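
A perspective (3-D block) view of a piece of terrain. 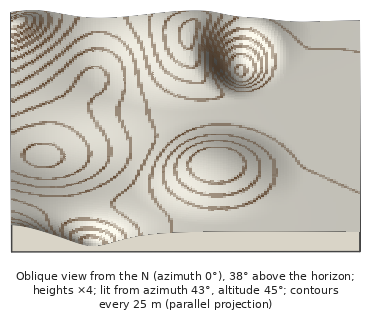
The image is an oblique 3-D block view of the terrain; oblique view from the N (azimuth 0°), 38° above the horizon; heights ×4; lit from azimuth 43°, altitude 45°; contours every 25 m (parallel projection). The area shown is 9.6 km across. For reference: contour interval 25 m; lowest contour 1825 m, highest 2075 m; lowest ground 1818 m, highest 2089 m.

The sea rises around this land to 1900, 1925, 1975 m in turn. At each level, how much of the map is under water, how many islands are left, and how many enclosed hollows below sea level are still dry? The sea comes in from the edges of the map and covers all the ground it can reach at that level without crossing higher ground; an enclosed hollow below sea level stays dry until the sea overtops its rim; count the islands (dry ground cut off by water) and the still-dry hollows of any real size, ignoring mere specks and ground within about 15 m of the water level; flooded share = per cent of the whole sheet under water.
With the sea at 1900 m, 20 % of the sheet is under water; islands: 0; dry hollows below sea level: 1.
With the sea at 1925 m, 32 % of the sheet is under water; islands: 0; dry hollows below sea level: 1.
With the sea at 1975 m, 84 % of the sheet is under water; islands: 1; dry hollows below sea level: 0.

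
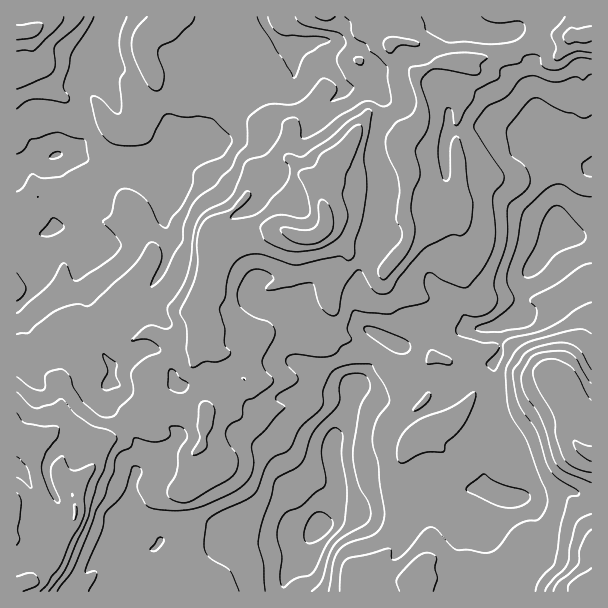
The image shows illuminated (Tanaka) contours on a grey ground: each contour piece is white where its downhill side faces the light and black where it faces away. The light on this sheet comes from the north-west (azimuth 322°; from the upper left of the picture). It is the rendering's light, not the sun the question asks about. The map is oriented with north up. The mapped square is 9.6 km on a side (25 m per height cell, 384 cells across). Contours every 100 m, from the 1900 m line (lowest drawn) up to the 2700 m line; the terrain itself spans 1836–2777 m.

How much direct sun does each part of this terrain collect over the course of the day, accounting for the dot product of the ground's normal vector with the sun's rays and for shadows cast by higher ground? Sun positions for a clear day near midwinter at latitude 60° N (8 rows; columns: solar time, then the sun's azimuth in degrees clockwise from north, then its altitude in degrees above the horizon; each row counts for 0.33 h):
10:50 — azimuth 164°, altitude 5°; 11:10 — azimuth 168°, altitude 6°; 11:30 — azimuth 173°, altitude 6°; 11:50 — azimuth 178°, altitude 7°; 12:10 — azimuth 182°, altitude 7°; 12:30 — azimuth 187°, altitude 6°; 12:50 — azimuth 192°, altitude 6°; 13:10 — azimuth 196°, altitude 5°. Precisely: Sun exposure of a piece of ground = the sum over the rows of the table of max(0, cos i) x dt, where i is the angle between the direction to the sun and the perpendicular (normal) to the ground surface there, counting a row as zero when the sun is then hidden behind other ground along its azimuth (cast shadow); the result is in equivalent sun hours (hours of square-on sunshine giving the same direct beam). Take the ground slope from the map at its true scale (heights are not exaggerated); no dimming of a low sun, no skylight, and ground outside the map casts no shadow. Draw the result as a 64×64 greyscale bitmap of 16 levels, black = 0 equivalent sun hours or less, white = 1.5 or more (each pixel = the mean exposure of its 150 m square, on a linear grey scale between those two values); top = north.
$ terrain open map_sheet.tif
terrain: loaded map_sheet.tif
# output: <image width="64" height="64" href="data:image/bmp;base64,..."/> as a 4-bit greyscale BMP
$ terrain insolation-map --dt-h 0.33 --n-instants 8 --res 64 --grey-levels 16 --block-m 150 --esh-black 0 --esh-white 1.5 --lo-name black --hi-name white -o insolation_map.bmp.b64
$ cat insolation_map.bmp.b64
<image width="64" height="64" href="data:image/bmp;base64,Qk12CAAAAAAAAHYAAAAoAAAAQAAAAEAAAAABAAQAAAAAAAAIAAATCwAAEwsAABAAAAAAAAAAAAAAABEREQAiIiIAMzMzAERERABVVVUAZmZmAHd3dwCIiIgAmZmZAKqqqgC7u7sAzMzMAN3d3QDu7u4A////AK7uxwOIISMiNFQhIiIiIhAAAjMQE1djREIQEiERACE3ARbdcDdyEiI0QQASIiIyAAASIQAAE1QyEBNEMhAAAAAAJZuVA0UiIjMQAAEhEkMAABEQEAAAEyISVDMyEQAAABA2WYcgMzESIQAAERERIxAAAAAAAAAAMxEAABIQAAAAIBRHh3ETMyEQAAEREREREAAAAAAAAAAAAAAAAiEAAABDE1aYdhEzVBABIiISMhEQAAAAAAAAAAAAAAABIRAAABABSMpmUANndVQyERNTMyEAAAAAAAAAAAAAAAEREQAAQQESmnRVZ3iHVEMhJFVEUwAAAAAAAAAAEAAAAAAREABDExE3dlVWeImZqph1VlVmMAAAAAAAAAERIQAAAAEQADIQAiJ7qCNpz//t3KdnZndkIAAAAQAAAAAAAAAAARAAACAVI2iIdWeKve3e2nZmZmUxAAASEAAAAAAAAAAiEAAAMEMEZVVUMhESaszLhEZURCEQACMgAAAAAAAQAkMhEgExUAKJdUIRAAACaaqGZ2VDEREBM0IAATVBJFQ0VWZqBDEQAEhlREMhJCIkZleal1IRIiMzVTI2h2VFMiRXnP9GUgAABVWKZDI5qFQyNYqnQREiNDNYmYZTI0MiRFerq5Z2EAAFq8h3QhOpUQAkeIZCEiIzMjZ3ZCISMyNVVndjQjcwATN5VpmEABIQE1Z2ZlMiESMyElVERDMzNFVWdRAAAkMQAAA4hTQhRjI2mWVWdkMhIjMQFGd2UyJGZmVDAAAAAQAAAGQRJVNGVmZ4dnipdUIiEiAAJHhkEld4czIRAAAAAAAAEiJFQiNURDRniry4UxEAEhAAFHUTV5lmU0MAAAAAAAACI0MiECRDMSNFZ4hTEAAAIgAAVjJHl4lTIAAAAAAAAAJVIQEAJFeoQQABIyEAEgACIAAVQkaIp0IQAAAAAAAABXUgAAAki7zbhVVDEAE1VDIQAAJCNWiFIQAAAAAAAAAVZDNlACaGIjRERWdkRnU0UxAAABI0NlIAAAAAAAAAAAABNnpSMxAAAAAUe+3JMAATV2IAASESAAAAAAAAAAABAAA4Zs62IAERFHm97rZTAANmQxEhAAAAAAAAAAAAABVAABJFdUNERFV4mHd2aEAAARADQ1QAAAAAAAAAAAAQETICMRMyESQ0Z4dSNohRAAAiAAAQAQAAAAAAAAAAABIAATMiIzMjMyJEMRSHMAAEmXMQAAAAAAAAAAAAAAAAAyAAAAJTRCIhAAABVlVRFaynQQEQAAAAAAAAAAAAAAAAMgAAF4cjIAAAABVViWe8qFMzNTFYQAAAAAAAAAAAAAACEAAhFBAyAAASVUaXNpmHZndkNZqVAAAAAAAQAAAAAAIwAAAAEWUAFGdlRWZGacyXVDJZYhIQAAAAABAAAAAAAUQAAAABUxEjaZdkJXZZ22QiJJlSEAAAAAAAAAAAAAAAAzAAACIlQyEkiYQTmGiqhUNZlmZBAAAAAAAQAAAAAAAAMgAAIiZ1VnirqUF5dEnJVWZVZmMQAAAAABEAAAAAAAAjEAAzJbuqzcu7l3uCAqyoZERWZCAAAAAAAAAAAAAAAAEQAVUxj//+7/7KhiIQKamGZURUMQAAAAAAAAAAAAAAAAABaHQTeZv///yEEBAEiZdnVEMhAAAAAAAAAAAAAAAAABEjNmVGm4VI63ZhABNXiGZkMhEQAAAAIQAAASIjMxAAEQAAEiIhAABVZ2QiVCRVVmMhERAAAAEREAASEAJDAAAAAAAAAAAAABI0VCFTEiJIUyEREQAAAgABERAAARAAAAAAAAAAAAAAARJEISIhAUdDERMxEAAjAAEhAAAQAAAAAAAAAQAAAAABETUyFCABQxIjVlMhAjQAERAAERAAAAAAAAAAAAAAAAIyJEMlZUMhATVlUyMyIwEAABERAAAAAAAAAAAAAAAAA0MiJEV3QRESMzIiIyEQEAAAABAAAAAAEAAAAAAAAAAUVjElZCMhIiIyEAARERAwAAAAAiEAERAAAAAAAAAAADVlIUdxEiIhIhAAABIiEmIAAAA1ZUMzIQAAAAAAAAAAAVdCRzASIiERAAABIhI0VVIBEiRneGQiIQAAAAAAAAAAF3REMkVCERAAAAARNDNWiYmFRnZVQyIiEAAAAAAAAAACZSBIdlMQEAAAAAI0NFdneHZmIAJEMyIhAAAAAAAAAAAlIAJ2VDMgERIhEjRWdVZ3VVMAJVQ0VDIQAAAAAAAAAAQgABQ0NmUzRERGZWZmd4dVQQFFRGZUQyAAAAAAAAAAAQAAASRVh3iHZ4mGdpmZdUUwAkM2dCMxEAAAAAAAAAAAAAAAFph4iYdmiXZmzKhRAQADMVhTMhEREAAAAAAAAAABEBACITiZl2eIh3esunMAABMThkMzIjMQAAAAAAAAAAIiQiIlrLqJqrqpdzarhkEAISdiIzIiIQAAAAAAAAAAASNIrN7adVne7+t3NXZEVBEjZzASIhAAAAAAAAAAAAAkIQFpdCR6uZmN/KuXUiNUQzVlETMyIRAREAAAAAAAAmtQAAAAEjVmZ2Of//x1V3VDM0MzRENEMiIQAAAAAAAUZplRAAAAAAOLlH7/vezLp0MiETVVVUMiIRAAAAAAAXcQEAAAAAAAAARVVXgSWbu6YyEAEzRFQyIRAAESIRACUhAAAAAAAAAAAiAAAAABRomEIQABIjQyIRAAITR3UzQAAAAAAAAAN5dhAQAA"/>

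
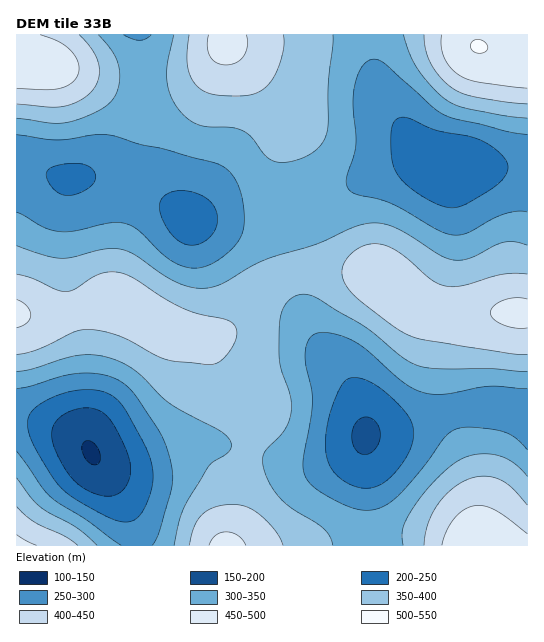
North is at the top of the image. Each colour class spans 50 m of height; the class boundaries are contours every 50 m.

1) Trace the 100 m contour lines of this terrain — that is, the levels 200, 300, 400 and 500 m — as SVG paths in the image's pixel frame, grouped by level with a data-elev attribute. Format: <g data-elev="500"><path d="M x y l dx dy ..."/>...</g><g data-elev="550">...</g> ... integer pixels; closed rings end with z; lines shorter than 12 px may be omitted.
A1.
<g data-elev="200"><path d="M105 496l-16-5-14-9-10-13-10-20-3-12 1-10 6-9 11-7 9-2 10-1 8 1 6 4 10 11 13 25 5 19-3 15-4 6-6 5-7 2z"/><path d="M361 454l-6-5-2-5-1-13 6-11 5-3 6 0 5 3 4 5 2 7 0 7-2 6-5 7-7 3z"/></g><g data-elev="300"><path d="M121 545l-34-25-36-23-8-9-26-37"/><path d="M527 450l-12-12-12-6-28-5-17 1-12 8-32 43-15 16-10 8-11 6-11 1-12-1-13-5-28-17-7-7-3-8-1-13 8-39 1-19-1-13-6-25 1-15 4-10 7-5 12 0 16 4 20 11 41 36 11 6 10 3 19 1 44-8 37 3"/><path d="M17 389l13-3 36-11 23-2 13 1 12 4 10 6 9 8 29 44 6 16 4 19 1 10-3 12-11 39-7 13"/><path d="M527 212l-9-1-12 2-13 6-26 14-8 2-8 0-14-6-47-26-36-10-6-5-2-7 10-36-3-41 2-19 6-17 5-6 5-3 7 1 7 3 47 44 13 8 61 16 21 4"/><path d="M17 135l40 5 38-5 14 0 30 9 24 5 55 15 11 7 9 13 5 17 1 20-3 16-12 15-19 13-9 3-8 0-11-2-12-6-10-8-21-21-12-7-16-1-36 8-16 1-16-5-26-15"/><path d="M151 35l-5 4-7 1-6-1-10-4"/></g><g data-elev="400"><path d="M78 545l-13-9-31-14-17-15"/><path d="M283 545l-8-14-15-16-13-8-14-3-18 3-13 8-8 12-5 18"/><path d="M527 505l-16-18-12-8-14-3-16 3-18 11-14 15-9 19-4 21"/><path d="M17 354l21-5 37-18 15-2 15 3 16 5 45 22 45 6 8-3 8-8 8-11 2-10-2-6-5-6-32-7-15-6-20-10-29-20-12-5-11-1-10 2-10 4-16 11-9 3-9-2-24-12-16-4"/><path d="M527 274l-24 0-40 11-17 1-15-6-35-29-10-5-11-2-12 2-10 6-8 9-3 11 3 12 10 12 36 29 18 10 14 5 43 7 47 7 14 1"/><path d="M17 104l32 3 13 0 16-6 13-9 8-13 0-15-7-15-13-14"/><path d="M189 35l-2 29 3 11 4 8 7 6 8 4 26 3 21-3 7-4 7-6 6-11 6-15 2-12-1-10"/><path d="M424 35l2 16 5 13 10 14 12 10 9 5 12 4 53 7"/></g><g data-elev="500"><path d="M479 53l7-2 2-4-5-6-8-1-4 3 0 5 3 4z"/></g>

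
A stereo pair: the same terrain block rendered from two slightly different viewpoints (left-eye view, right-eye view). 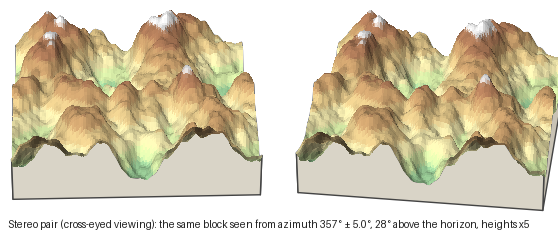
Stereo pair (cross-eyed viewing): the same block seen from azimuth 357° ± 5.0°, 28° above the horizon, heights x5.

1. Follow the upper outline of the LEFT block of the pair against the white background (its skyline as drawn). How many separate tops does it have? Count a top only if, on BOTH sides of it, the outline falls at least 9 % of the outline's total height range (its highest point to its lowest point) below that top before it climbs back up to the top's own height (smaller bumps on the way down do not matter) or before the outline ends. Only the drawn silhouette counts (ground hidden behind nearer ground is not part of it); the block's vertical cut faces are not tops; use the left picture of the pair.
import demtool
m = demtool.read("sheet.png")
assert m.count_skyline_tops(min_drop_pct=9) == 2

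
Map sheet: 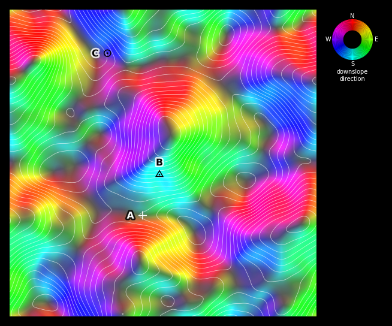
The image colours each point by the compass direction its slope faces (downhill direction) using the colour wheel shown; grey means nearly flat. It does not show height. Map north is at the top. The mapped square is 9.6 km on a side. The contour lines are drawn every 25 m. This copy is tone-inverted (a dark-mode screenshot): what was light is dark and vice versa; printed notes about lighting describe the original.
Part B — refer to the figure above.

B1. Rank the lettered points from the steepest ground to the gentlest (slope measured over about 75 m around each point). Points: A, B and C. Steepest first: B C A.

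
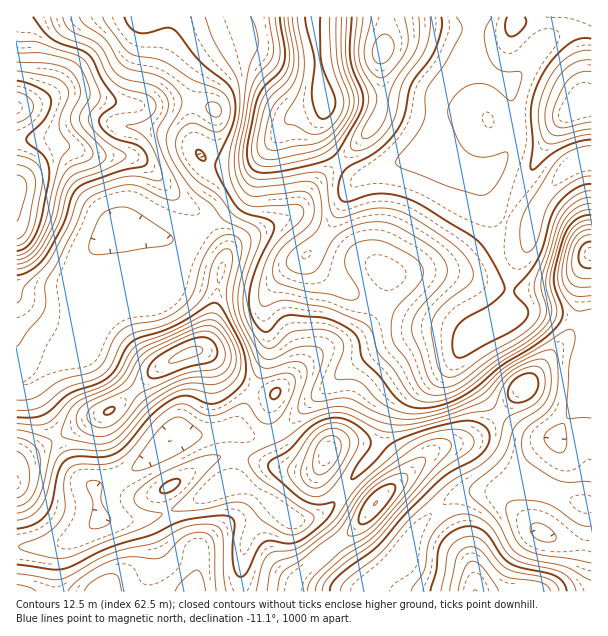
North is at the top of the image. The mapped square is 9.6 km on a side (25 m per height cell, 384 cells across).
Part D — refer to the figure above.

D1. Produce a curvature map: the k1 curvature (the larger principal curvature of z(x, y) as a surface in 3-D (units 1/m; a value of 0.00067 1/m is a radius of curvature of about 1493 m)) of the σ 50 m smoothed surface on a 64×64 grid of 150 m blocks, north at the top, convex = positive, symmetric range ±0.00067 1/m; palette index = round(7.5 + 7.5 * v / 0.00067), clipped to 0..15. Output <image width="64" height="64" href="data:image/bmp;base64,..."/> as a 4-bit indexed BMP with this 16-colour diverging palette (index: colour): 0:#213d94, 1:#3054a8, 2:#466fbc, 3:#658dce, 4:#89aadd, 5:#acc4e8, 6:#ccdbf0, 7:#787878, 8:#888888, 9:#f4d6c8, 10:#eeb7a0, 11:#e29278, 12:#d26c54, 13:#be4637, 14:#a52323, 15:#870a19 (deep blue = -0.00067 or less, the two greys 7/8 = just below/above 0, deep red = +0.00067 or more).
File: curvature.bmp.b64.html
<image width="64" height="64" href="data:image/bmp;base64,Qk12CAAAAAAAAHYAAAAoAAAAQAAAAEAAAAABAAQAAAAAAAAIAAATCwAAEwsAABAAAAAAAAAAlD0hAKhUMAC8b0YAzo1lAN2qiQDoxKwA8NvMAHh4eACIiIgAyNb0AKC37gB4kuIAVGzSADdGvgAjI6UAGQqHALu7u7uqmHeIiZqqh4iIiru4ZWZ3iJmZmZq6mrzu/suZmZmZqrupiIiIibqHeIiarMp2d3iIiIh3iruavMzMupmIh3eJq7uZiHd5uod3iaq9/ad3eIh3d3eKu6qpmImpmIiHd3iJu7qZiImrl3eJuqz/6oeIiHd3eJq7qYd3eIiHiId3d4iau6qpmauXd4q5ic//uYiId3iZqruoZmd3iIiIiId3iIiJmqqqq6h3iqh3i//9qYh3iJmqq6h2Znd4iIiIiHd3d4h3iqu7uYial2Z4rv/rmHeIiZmqqYdnd3iJmZiIiHd3iHeImau7mJmHZmd43/6Yd3iIiaqZh3d3eImqmZiId3eIiIiIiKupiHd3eHaO/9h3eIiJmZiId3eImbqpmIiIiJmZiId3iamHd4iamIr//Id4iImYiIiHiJmZy6mIiIiJmruph3d4mYh3iaupib//2YiIiIh4iJmaqZm7qId3d4iZrNyod3eIiHiavKiInP/9qHd4h3eJmqqZiKu4dmd3iIiJvduXd3eImru8uYiJz//ah3eHeIiZmYiIm7l1VniIiIiJzLmHeJq7urzah3iL3+yod4iIiJmHd4maupdniZmId3eKu6qaq7qZrOyXd3is3cupmYiIiHd3iZmruYiJqZh3d3iaqqmZiIms7bmIiIm8zLu6mZiHd3eJqqu7qpqqmHd3d4iIh3iHeKvdy7qpmazcu7upiHd3d4mqqru6qrqId3d3iIh3iIiIq83My7qqvN3LqqqHZnd4iZmaqru7upd3d3iJh3eJmImavLqpmZmZvNy6qqh3d4iId4mavN3cqHd2Z5mYd4mpmJmqqYd3iIiJvcuruoiIiIh2Z4q97v/bh3ZnmpiIibqYiImph3iHd3eLzLvLqamId3dnibu87/25dmeKqIiJu5h3eJmIiIh3d2irvN3LqYh3d3iJmHit/tyXZ4qpmaq8uXd3iYiIiHd3Zoq87uypiHd3iIiHZXrO7smIiaqqqqzLl3eJiIiIh3dmeJvf/rmId4iIiIdlV6zf/bmau7upisy5d4iIiIiId2d4ir3/2od3iIiId2Znis7/7LvMy5h4qrqYiIiIiIh3d3iJmc/7h3eIh3d3d3irvO//3d3Kh2iZqqmIiHeIiId3eIiHnf6od4h3eId4iauqvf/szKmHaJiJqqmId3iIh3d4iHd539mIiHeIiIiJqph4rd3LmHd4mImZqpiHeIiHd3eHd3eu64iIiIiHeImZh2eJzduHd3mYiJmZmYiIh3d3d3d3dmrcl4iIiId4iIh3d3it64ZniZiImIiJmIiHd3d3h3dlWMyXmYiIh3eIiHd3d5zshmeJmIiId4iZiId3d3iId2VHvKiZiIh3d4iId3d3i+yGd4mIeIh3iImIiHd3iIiIiHi8qJiHd3iIiHd3d3d63ZZ4iId4iHd4iIiIiIiIiImaqs2oqYd3eIiIiIiHd3rdl3iId3iIh4iIiZmZmZmZiZq73bm6iIiIiIiIiIiIid6neId3eIiIiJmZmZmZmYiIiZve2supiIiIiIiIiIiJzrl3dmZ3iYiJmYmZmZmIh3d3ic/r7KmHd3eIiIiIiIi9ypd2Z3eImJmIiIiIiIiIiHd3ru3sqId3d3iIh3d3iKzLqpd3eIiZiIiIiIiIiIiId3ed7eyoiIh3eId3d3eImrvLuoiImZmYiIiIiIiIiJh3eK3u7LmYiId3d3iIiImqmru7upmZiZiIiIiHiIiImXeJrN3bqpmId3d3iIiImaqYmqu7qpiIiIiIiId3d4iZd4mszNuZmHd3d3d4iJqqqYd5mau5h3eIiIiIh3d3eJqHiaq8y5mHZWd3d3iau6mZh3iZm8p3d4iIiIiId3d4mpiJmavLqYdmZ3dneby6iJmIiZmau4d3iIiIiId4d3eKuIiJq7u6mYd3d2eL3Kh4qpiZmZq8qHeIiIiIh3iHd4m6iIiaq7uqmZmYib3ah3i8qIiIiazKd3iHeIh3eIh3eKuXeImaqqqrvMzM3ad3eL2nd3d4m8yoiId3d3eIiHd4nLh3eJmZmqzd3dy6hmd4zadmZ4h5vduYiHd3d4iIiHeLynZ3iIiJvMuqqqmGZnjOt2ZniHeM/9qIiHd3iIiIh3nMl2aIeIq6l3eJqYZmec64d2eIh3jP/ZiIh3eIiIiHeL3Jd5iImph2ZnmZh3d5zsiHd4mHZo3/yYiIiIiImIh4rdy7mZmZh2ZneJmIiJrOyId3iYdmad/qmIiIiIiYiIibzMyqqZmHd4mqqqmZq83JdmeJh2VXvuuYiIiIiJiIiJq6qqqqqqmru7u6qpmrvcqGZ4mHZUat7Id3iIiIiIiImqqYmZmqqru6qqqZmZqry5domYd3Z63ch3d4iIiId4iJqpiZiZmZmYiIiZiIiZq7qYmph4h4rNuGZ3iIiIh3iImqmYiImamHd3eIiHiIiau6mrmIiJm8y5d3iIiIiIeIiJqpiImaqph3d4iIiIiIiau7uYiJmrzLmIiIh3eIiIiImal4iZmrqYd3iIiIiIiImsypiIiavMupmYiHd4iYiIiJmXiZiImqiHd4iIiHeIiKzJiIiIq8u6qZiId3iZmHd4mZeKmHeJmHd3iIiHd4iIvbiIiIiby6mZmIiIiJqYd3iJl5qXd3iId3eIiId3iIm9p3eIiJu7qZmIiZmYmqmYiIiHmpd3eId3d3iIiIiIicymZ4iImrqpiImaqpmaqqqpiI"/>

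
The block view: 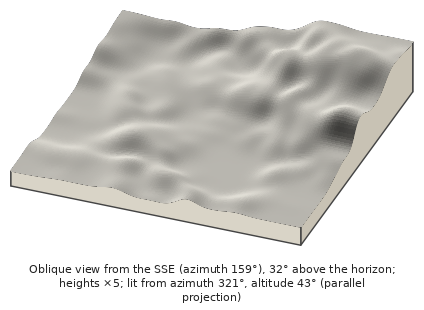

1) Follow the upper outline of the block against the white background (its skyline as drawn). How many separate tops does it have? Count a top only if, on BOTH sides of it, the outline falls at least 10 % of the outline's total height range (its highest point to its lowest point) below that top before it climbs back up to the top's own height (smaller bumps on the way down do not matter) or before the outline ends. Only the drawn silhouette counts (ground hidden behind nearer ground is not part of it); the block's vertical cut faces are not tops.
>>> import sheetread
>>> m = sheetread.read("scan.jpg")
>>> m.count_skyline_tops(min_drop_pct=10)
1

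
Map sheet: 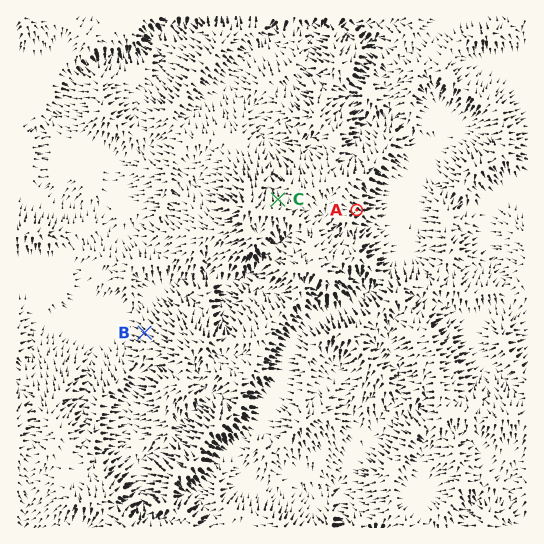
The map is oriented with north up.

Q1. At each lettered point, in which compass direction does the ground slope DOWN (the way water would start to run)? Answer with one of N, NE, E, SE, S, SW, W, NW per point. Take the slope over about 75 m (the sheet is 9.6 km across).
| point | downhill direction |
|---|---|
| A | SE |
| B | NW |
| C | N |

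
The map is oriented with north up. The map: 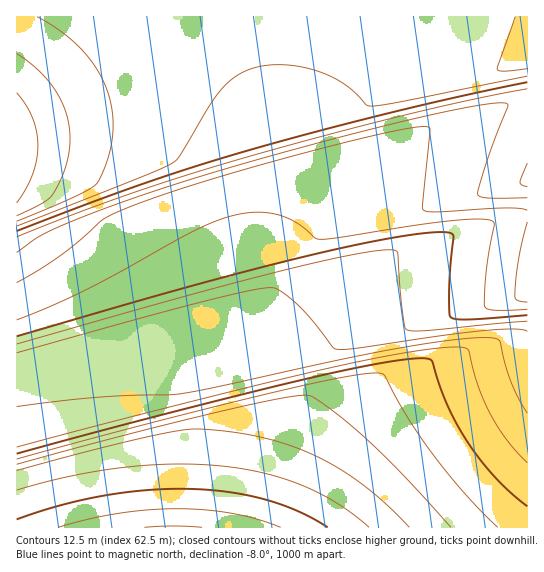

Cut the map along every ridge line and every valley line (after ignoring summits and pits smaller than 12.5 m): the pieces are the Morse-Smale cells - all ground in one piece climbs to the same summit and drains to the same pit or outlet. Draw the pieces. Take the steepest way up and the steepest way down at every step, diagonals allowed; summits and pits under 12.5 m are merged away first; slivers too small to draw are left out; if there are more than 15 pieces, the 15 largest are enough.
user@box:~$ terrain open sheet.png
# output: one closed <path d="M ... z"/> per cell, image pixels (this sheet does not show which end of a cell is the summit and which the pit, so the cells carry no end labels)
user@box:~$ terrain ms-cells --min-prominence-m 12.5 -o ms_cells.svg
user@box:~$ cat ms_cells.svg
<path d="M254 16l-238 1 1 511 212-1 19-109 0-11-8-34 12-39 21-45-8-39 8-25 10-48 0-10-11-36-3-24-10-46z"/><path d="M527 100l-104 31-60 21-25 16-30 33-25 44 0 10 6 28-25 42-17 46 8 34 0 10-7 28-14 85 294-1z"/><path d="M527 16l-272 1 4 44 10 46 3 24 11 36 0 10-10 48-8 25 8 39-21 45-12 39 8 34 0 11-18 110 3-1 3-9 12-75 7-28 0-10-8-34 17-46 25-42-6-28 0-10 13-26 21-30 21-21 20-13 65-24 104-31z"/>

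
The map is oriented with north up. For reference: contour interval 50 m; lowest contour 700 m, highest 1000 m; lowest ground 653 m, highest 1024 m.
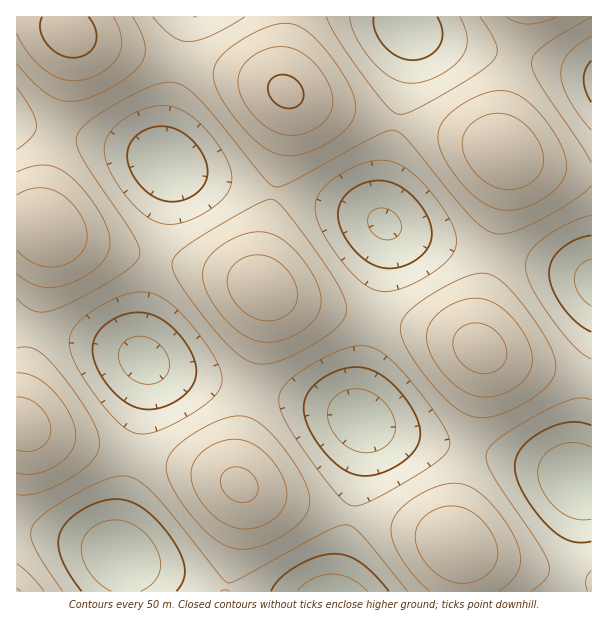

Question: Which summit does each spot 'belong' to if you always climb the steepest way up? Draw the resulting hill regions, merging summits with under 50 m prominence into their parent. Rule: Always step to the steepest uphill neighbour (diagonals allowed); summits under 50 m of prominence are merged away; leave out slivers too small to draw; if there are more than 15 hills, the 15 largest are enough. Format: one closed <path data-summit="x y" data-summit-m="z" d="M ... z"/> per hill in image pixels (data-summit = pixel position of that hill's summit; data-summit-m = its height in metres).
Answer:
<path data-summit="480 348" data-summit-m="972" d="M389 226l-3 1 0 22-2 21-23 110 0 40 35 14 122 26 43 12 21 10 9 0 1-203-44-14-128-27z"/><path data-summit="263 288" data-summit-m="985" d="M170 164l-2 1 1 26-5 28-22 111 2 30 36 14 122 26 28 8 30 12 1-40 24-119 0-37-31-13-156-35z"/><path data-summit="239 485" data-summit-m="961" d="M146 361l-1 32-25 128 0 34 6 5 36 12 90 20 84 0 4-29 22-110 0-31-14-8-28-10-116-24-34-8z"/><path data-summit="285 92" data-summit-m="1010" d="M405 16l-216 0-23 112 0 34 14 8 18 6 140 30 30 10 15 7-1-23 3-23 21-99 4-33 0-10-4-11z"/><path data-summit="503 152" data-summit-m="996" d="M410 28l0 17-2 24-24 119 0 34 9 7 27 9 128 27 43 13 1-203-34-9-103-22-35-10z"/><path data-summit="456 545" data-summit-m="947" d="M363 421l-1 32-22 110-3 18 1 11 225 0 2-2 15-78 2-23-4-9-26-11-34-9-122-26-22-7z"/><path data-summit="45 228" data-summit-m="999" d="M18 124l-2 1 0 201 88 18 37 14 3-38 25-129-1-27-36-14z"/><path data-summit="68 32" data-summit-m="1024" d="M188 16l-171 0-1 107 10 4 106 23 23 7 10 6 1-35z"/><path data-summit="23 425" data-summit-m="975" d="M21 326l-5 1 0 201 70 14 22 8 11 6 1-35 25-128 0-31-10-7-31-11z"/><path data-summit="530 17" data-summit-m="917" d="M591 16l-184 0-1 8 2 4 12 6 35 10 90 18 46 12z"/><path data-summit="17 591" data-summit-m="906" d="M24 529l-8 1 1 62 109-1 0-21-6-14-34-14z"/>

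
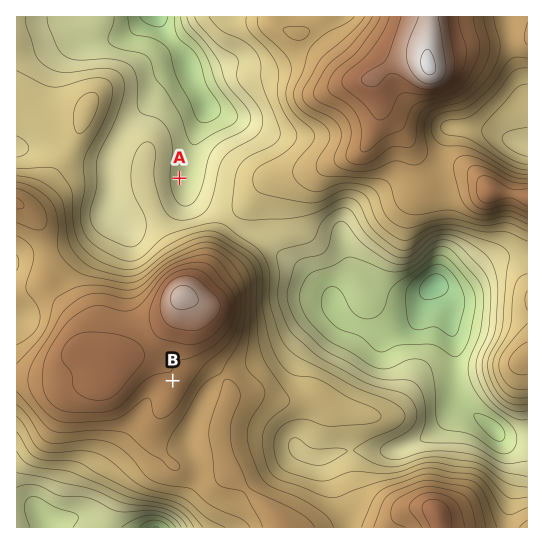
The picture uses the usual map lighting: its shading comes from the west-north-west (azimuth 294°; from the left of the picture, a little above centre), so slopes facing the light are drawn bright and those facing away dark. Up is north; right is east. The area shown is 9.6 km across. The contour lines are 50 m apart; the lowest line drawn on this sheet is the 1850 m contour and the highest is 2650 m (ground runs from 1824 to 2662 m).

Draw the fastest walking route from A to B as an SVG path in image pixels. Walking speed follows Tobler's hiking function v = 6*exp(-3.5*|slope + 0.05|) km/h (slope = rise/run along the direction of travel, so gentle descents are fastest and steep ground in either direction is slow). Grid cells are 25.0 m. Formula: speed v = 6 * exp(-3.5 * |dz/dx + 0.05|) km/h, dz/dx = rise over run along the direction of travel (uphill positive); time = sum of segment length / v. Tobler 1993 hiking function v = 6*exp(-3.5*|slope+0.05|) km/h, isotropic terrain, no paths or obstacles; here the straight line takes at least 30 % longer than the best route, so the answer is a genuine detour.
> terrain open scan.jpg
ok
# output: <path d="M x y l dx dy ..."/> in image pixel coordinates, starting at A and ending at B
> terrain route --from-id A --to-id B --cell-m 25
<path d="M179 178l-8 16 0 40-32 64 0 16 34 67"/>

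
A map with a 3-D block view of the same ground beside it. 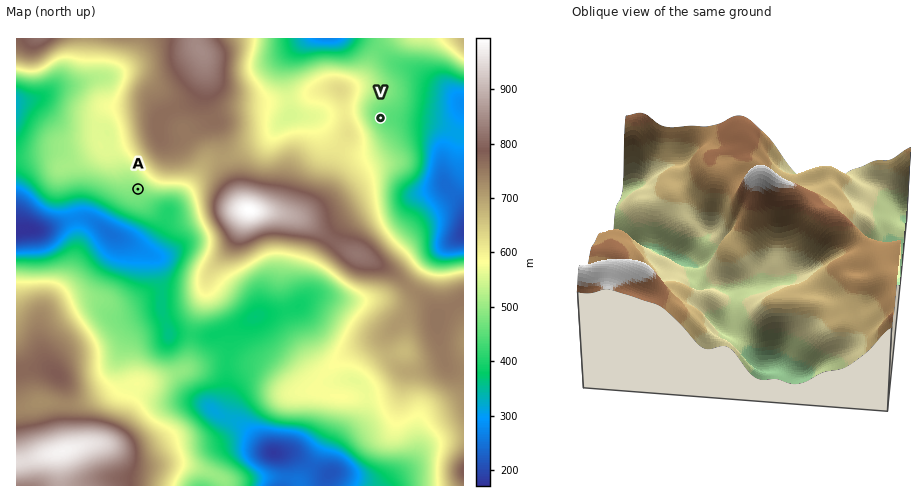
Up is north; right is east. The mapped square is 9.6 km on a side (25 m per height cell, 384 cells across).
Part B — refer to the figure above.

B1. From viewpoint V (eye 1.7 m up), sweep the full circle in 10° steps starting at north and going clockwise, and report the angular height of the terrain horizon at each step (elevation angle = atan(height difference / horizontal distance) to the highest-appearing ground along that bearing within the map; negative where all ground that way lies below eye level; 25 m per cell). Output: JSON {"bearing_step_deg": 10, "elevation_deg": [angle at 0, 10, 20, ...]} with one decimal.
{"bearing_step_deg": 10, "elevation_deg": [4.1, 3.0, 2.6, 2.6, 3.9, 4.7, 0.0, -2.3, -2.8, -3.0, -2.9, -2.6, -1.9, -1.1, -0.1, 1.1, 3.9, 4.3, 6.1, 7.1, 8.8, 10.6, 12.1, 13.2, 13.8, 13.9, 13.4, 12.7, 11.8, 11.2, 10.7, 10.2, 9.1, 7.7, 6.5, 5.3]}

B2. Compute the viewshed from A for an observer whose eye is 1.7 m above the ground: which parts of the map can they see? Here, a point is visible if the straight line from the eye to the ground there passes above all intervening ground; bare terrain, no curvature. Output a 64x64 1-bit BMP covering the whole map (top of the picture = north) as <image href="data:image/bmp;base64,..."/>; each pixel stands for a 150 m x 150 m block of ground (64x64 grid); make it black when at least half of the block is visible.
<image width="64" height="64" href="data:image/bmp;base64,Qk0+AgAAAAAAAD4AAAAoAAAAQAAAAEAAAAABAAEAAAAAAAACAAATCwAAEwsAAAIAAAAAAAAA////AAAAAAAAAAAAAAAAAAAAAA8AAAAAAAAAEAAAAAAAABxgAAAAAMAAPwAAAAAAfgD+AAAAAAA///4AAAAAAA///4AAAAAAB///gAAAAAAB//YAAAAAAAD/wAAAAAAAAH/AAAAAAAAAf4AAAAAAAAB/AAAAAAAAAP8AAAAAAAAB//wAAAAAAAP//wAAAAAAA///4AAAAAAH///gAAAAAAf//8AAAAAAD///gAAAAAAP//+AAAAAAA///wAAAAAAD//+AAAAAAAP8/8AAAAAAB/z/wAAAAAAP///gAAAAAD////AAAAAAP///8AAAAAA////4AAAAAD////gAAAAAP/4A/AAAAAA/+AB+AAAAAADwAH8AAAAAAAAAfwAAAAAAAAB/gAAAAAAAAP+AAAAAAAAAf4AAAAAAAAA/gAAAAAAAAD+AAAAAAAAQP4AAAAAAADA/gAAAAAAAfB+AAAAAAAD+DwAAAAAAAP4AAAAAAAAA/gAAAAAAAAA8AAAAAAAAABgAAAAAAAAAAAAAAAAAAAAAAAAAAAAAAAAAAAAAAAAAAAAAAAAAAAAAAAAAAAAAAAAAAAAAAAAAAAAAAAAAAAAAAAAAAAAAAAAAAAAAAAAAAAAAAAAAAAAAAAAAAAAAAAAAAAAAAAAAAAAAAAAAAAAAAAAAAAAAAAAAAAAAAAAAAAAAAAAAA=="/>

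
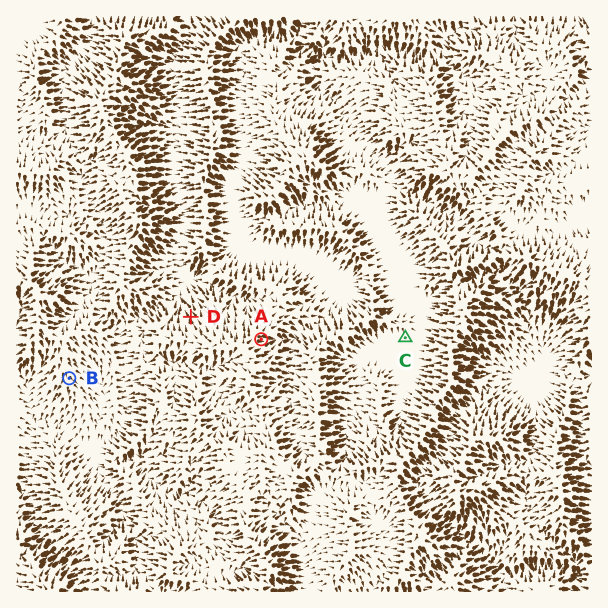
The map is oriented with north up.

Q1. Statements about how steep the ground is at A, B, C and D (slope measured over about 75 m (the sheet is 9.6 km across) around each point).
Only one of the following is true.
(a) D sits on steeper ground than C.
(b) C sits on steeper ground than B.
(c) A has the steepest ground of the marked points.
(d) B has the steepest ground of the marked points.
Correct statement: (a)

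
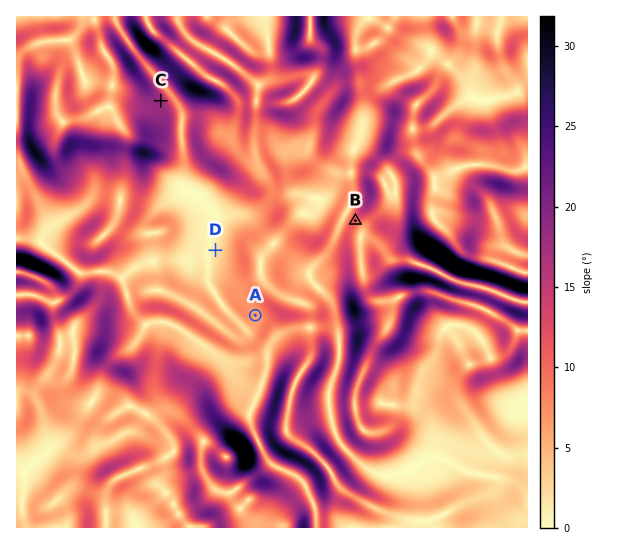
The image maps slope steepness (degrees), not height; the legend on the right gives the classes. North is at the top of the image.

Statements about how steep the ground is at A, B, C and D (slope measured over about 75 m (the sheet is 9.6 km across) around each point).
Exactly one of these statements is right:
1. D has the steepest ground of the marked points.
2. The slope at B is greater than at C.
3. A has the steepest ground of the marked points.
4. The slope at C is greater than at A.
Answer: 4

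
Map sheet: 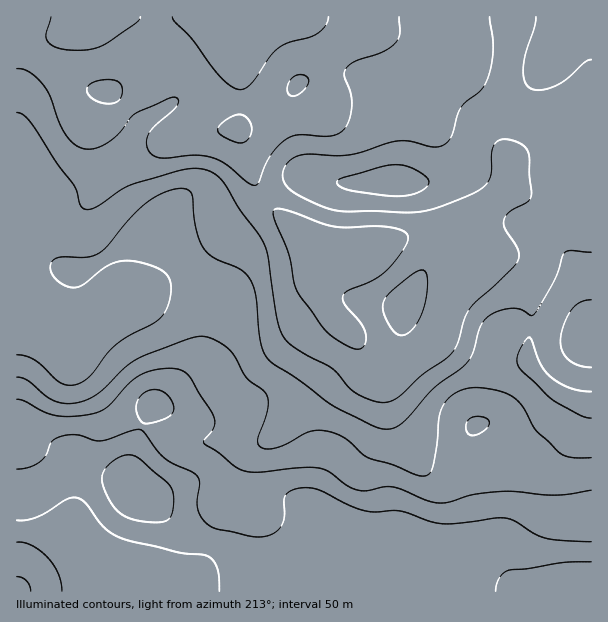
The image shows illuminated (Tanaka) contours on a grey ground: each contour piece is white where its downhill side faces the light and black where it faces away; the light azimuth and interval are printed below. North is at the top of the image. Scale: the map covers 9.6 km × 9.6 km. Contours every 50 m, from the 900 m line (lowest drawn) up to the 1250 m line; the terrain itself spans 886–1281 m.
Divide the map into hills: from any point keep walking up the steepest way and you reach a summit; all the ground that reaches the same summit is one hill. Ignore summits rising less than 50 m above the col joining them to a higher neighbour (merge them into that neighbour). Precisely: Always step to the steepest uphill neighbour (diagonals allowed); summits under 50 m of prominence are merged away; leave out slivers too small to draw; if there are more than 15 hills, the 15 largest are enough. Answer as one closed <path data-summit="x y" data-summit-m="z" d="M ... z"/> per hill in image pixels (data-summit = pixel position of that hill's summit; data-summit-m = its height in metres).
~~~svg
<path data-summit="591 591" data-summit-m="1281" d="M294 16l-278 1 0 304 17 3 14 10 23 23 38 50 6 7 17 8 52 22 15 0 14-4 49 2 5-2-20 16-23 41-6 33-15 37-14 16-18 9 421 0 1-188-10-1-22-9-11-8-19-20-2-6 0-15 4-27-2-16-4-14-10-16-19-13-11 0-11 7 5-6-2-12-10-26-6-5-58 19-36 16-36 0-8-2-19-12-45-44-7-15-9-36-6-12 17-7 63-9 6-5 2-11 0-18-8-36-11-21z"/><path data-summit="393 180" data-summit-m="1070" d="M321 16l-26 1 8 3 7 9 12 30 4 22 0 18-2 11-6 5-6 1-57 8-17 7 6 12 9 36 7 15 33 34 19 16 12 6 38 3 109-39 18-10 17-15 2-28-3-9-25-50-25-29-14-7-22-20-17-9-21-5-30-12z"/><path data-summit="132 486" data-summit-m="1280" d="M27 322l-11 1 0 207 5 2 27 0 23 3 42 57 55 0 15-6 16-14 9-17 9-25 6-33 15-29 8-12 16-13-50-3-14 4-15 0-64-28-11-9-38-50-32-31z"/><path data-summit="591 339" data-summit-m="1142" d="M509 188l-29 22-17 8 5 4 7 17 5 15-2 9 8-4 15 1 15 12 8 13 8 27-4 48 8 14 24 20 22 9 9 0 1-181-41-14z"/><path data-summit="17 591" data-summit-m="1256" d="M20 530l-4 1 1 61 95-1-41-56z"/>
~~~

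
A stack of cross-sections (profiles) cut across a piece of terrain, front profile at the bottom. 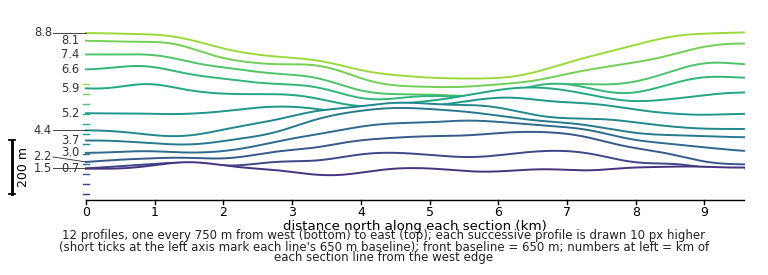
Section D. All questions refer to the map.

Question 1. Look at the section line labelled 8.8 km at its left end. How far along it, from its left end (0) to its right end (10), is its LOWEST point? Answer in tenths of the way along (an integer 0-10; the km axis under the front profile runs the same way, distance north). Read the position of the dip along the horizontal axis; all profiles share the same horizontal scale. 6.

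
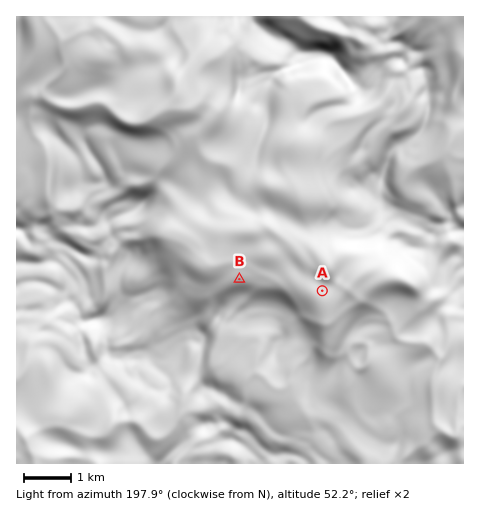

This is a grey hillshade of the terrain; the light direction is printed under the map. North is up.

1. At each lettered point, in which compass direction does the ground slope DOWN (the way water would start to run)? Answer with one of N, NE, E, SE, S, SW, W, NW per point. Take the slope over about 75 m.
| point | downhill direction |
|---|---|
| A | S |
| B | N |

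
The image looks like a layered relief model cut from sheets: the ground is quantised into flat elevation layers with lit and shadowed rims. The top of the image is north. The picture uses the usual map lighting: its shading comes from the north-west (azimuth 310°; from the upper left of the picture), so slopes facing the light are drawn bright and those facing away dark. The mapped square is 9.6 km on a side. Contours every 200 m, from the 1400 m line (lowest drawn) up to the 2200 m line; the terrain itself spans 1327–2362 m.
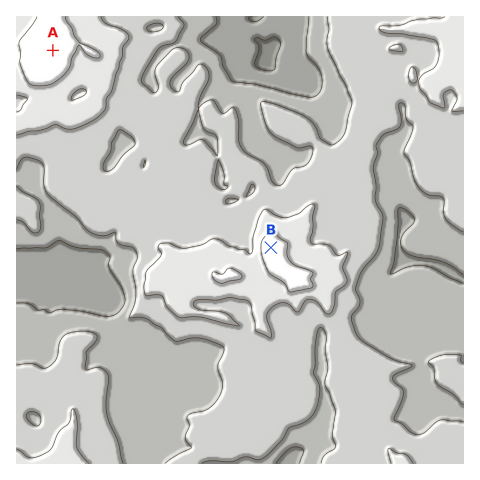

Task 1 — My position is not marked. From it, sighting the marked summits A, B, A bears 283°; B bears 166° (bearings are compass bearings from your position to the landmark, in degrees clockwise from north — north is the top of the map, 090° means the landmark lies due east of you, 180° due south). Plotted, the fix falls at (232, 92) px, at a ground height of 1720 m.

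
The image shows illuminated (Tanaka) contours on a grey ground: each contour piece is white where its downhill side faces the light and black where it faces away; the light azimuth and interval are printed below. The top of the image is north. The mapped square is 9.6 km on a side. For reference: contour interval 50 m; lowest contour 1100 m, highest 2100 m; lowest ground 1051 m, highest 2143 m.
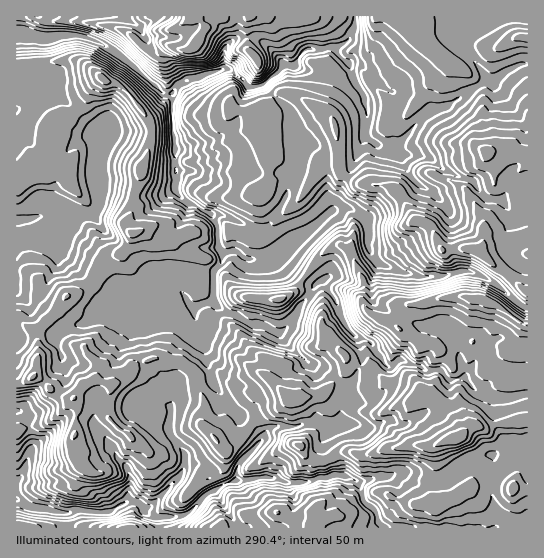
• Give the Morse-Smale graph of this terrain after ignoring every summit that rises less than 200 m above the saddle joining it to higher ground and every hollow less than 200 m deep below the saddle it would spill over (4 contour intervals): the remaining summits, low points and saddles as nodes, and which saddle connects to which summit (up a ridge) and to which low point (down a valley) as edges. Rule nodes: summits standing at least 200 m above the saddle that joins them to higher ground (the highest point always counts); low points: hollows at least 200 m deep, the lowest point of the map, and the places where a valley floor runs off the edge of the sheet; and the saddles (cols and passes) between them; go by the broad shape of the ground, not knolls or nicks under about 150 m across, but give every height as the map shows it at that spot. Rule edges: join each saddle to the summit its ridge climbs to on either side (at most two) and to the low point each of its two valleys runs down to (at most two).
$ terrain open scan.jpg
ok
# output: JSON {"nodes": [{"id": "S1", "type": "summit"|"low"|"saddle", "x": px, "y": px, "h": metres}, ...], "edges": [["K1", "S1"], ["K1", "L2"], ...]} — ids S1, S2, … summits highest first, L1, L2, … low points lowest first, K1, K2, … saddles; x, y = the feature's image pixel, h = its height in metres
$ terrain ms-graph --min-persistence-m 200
{"nodes": [
{"id": "S1", "type": "summit", "x": 454, "y": 439, "h": 2143},
{"id": "S2", "type": "summit", "x": 485, "y": 301, "h": 2138},
{"id": "S3", "type": "summit", "x": 197, "y": 42, "h": 1781},
{"id": "L1", "type": "low", "x": 17, "y": 34, "h": 1051},
{"id": "L2", "type": "low", "x": 17, "y": 499, "h": 1096},
{"id": "K1", "type": "saddle", "x": 527, "y": 394, "h": 1890},
{"id": "K2", "type": "saddle", "x": 190, "y": 367, "h": 1582},
{"id": "K3", "type": "saddle", "x": 322, "y": 478, "h": 1568},
{"id": "K4", "type": "saddle", "x": 355, "y": 17, "h": 1442}],
"edges": [["K1", "S1"], ["K1", "S2"], ["K1", "L1"], ["K2", "S1"], ["K2", "L1"], ["K2", "L2"], ["K3", "S1"], ["K3", "L1"], ["K3", "L2"], ["K4", "S1"], ["K4", "S3"], ["K4", "L1"]]}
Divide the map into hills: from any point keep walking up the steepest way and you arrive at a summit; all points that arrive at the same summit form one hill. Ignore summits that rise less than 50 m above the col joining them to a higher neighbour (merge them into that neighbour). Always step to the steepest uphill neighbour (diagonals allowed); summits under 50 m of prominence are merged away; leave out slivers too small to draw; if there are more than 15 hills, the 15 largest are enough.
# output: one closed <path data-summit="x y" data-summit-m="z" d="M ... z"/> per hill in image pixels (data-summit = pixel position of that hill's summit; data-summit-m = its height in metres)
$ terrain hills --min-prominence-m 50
<path data-summit="455 439" data-summit-m="2143" d="M37 16l-21 1 0 274 11 10 8 17 20 18 10-7 22-8 23-16 15 8 21 6 13-13 12-17-2-2-15-3-13 9-22 4-4 3 0-7-9-13-12-8-21-9-16-16-4-21-6-11 11-6 35 6 6-8 1-21-3-23 6-26-29-29-17-13-6-13-7-4-3-23 2-17-14-3z"/><path data-summit="485 301" data-summit-m="2138" d="M349 208l-16 3-57 44 30 26 8 4 7-4 3 1 11 16 13 31 7 7 15 5 16 24 5 2 7-7 4 0 16 5 8 6 15 0 9 9 15-3 12 14 16 6 13 2 21-4 1-86-9-5-22-20-24-12-8-1-20 5-23 1-17-4-24-9-8-7-5-11 1-15-2-10z"/><path data-summit="75 434" data-summit-m="1705" d="M113 305l-10 4-18 14-20 6-9 8 0 5 5 12 0 11 4 6 0 11-16 25-15 8-9 0 6 15 1 19-9 25-7 7 0 18 13 8 36 6 8-2 37 1 18-11 3-16-2-12-34-48-2-14 4-4 56 0 7-6 0-10-9-18-10-10-8-26 4-15 7-4-19-5z"/><path data-summit="479 253" data-summit-m="2038" d="M382 147l-2 0 3 3 0 5-6 19-1 23-3 9-8 13 4 12-1 15 5 11 10 8 39 12 23-1 20-5 12 2 20 11 22 20 8 4 1-95-14 0-13-13-14-1-16-19-28-11-14-12-11-2-23 0z"/><path data-summit="33 377" data-summit-m="1712" d="M173 288l-8 6-6 12-10 11-8 2-4 3-4 9 8 32 10 10 8 14 1 14-7 6-56 0-4 4 2 14 34 48 2 12-3 16 10 2 5 5 10-3 26-27 5-9 1-14-16-24 2-44 20-18 10-19-6-43-14-15z"/><path data-summit="133 234" data-summit-m="1623" d="M175 189l-9 6-13 1-19 0-23-5-10 0-2 16-6 8-31-6-15 6 6 11 6 24 18 15 12 4 17 11 9 13 0 7 4-3 22-4 13-9 7 0 20 8 12 15 20-6 0-27 10-15 0-6-4-6-2-22-7-12-23-10z"/><path data-summit="197 43" data-summit-m="1781" d="M354 16l-316 0-9 19 14 4 14-3 25 0 16 5 27 18 37 33 11 1 6-9 8-4 34-9 3-4 0-16 3-5 11-9 16 0 8 4 23 24 9 0 6-10 7-6 30-1 9-5 9-16z"/><path data-summit="422 37" data-summit-m="1749" d="M487 16l-132 1 0 10-6 12-14 10 5 8 9 6 4 15 11 17 3 12-2 28 5 5 8 5 20-1 28-31 12-5 9-1 40-28-10-14-17-16-1-7 2-7 8-7 17-8z"/><path data-summit="486 153" data-summit-m="1977" d="M527 64l-9 1-27 16-5-1-39 27-17 4-32 33-18 2 15 9 23 0 11 2 14 12 28 11 16 19 14 1 13 13 13-1z"/><path data-summit="102 78" data-summit-m="1620" d="M82 36l-25 0-14 3-2 16 3 23 7 4 4 11 19 15 20 21 5 3 4 8 2-7 4-2 64 2 0-39-11-2-31-28-21-16z"/><path data-summit="297 398" data-summit-m="1845" d="M198 323l-1 10 8 16 2 14 8 22 13 20 14 14 9 5 12 15 4-8 7-4 23 0 5-3 19-1 10 5 10-6 0-15 4-8-1-12-18-19-19-7-18 10-10-2-30-13-24-24-14-8z"/><path data-summit="315 509" data-summit-m="1868" d="M339 475l-18 2-15 6-20 0-16-6-32 3-9 3-14 8 23 37 145 0-6-9-1-8-11-8-6-20-5-4z"/><path data-summit="215 439" data-summit-m="1704" d="M202 343l-1 7-10 19-20 18-2 44 16 24 0 10 14-1 12 5 5 5 4 12 2 1 14-6 3-16 24-27-6-9-15-10-18-20-12-20-5-16-2-14z"/><path data-summit="279 299" data-summit-m="1719" d="M234 251l-11 1-2 11-6 7-2 31 10 10 15 5 12 8 13 1 12 7 8-1 8-8 9-17 9-9 6-11-20-13-18-17-11 4-11 0-9-1z"/><path data-summit="142 169" data-summit-m="1592" d="M122 131l-13 0-5 4-7 28 3 27 34 6 32-1 8-4 2-2 0-23-3-32z"/>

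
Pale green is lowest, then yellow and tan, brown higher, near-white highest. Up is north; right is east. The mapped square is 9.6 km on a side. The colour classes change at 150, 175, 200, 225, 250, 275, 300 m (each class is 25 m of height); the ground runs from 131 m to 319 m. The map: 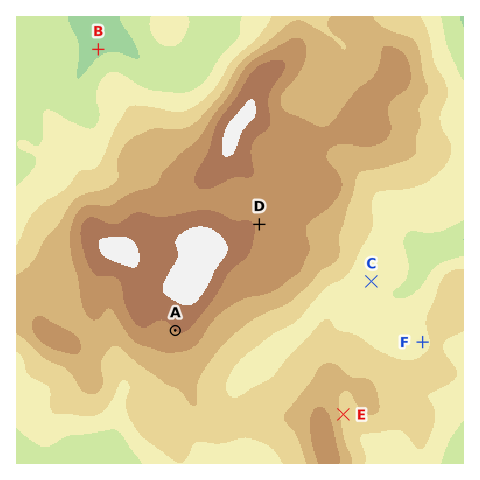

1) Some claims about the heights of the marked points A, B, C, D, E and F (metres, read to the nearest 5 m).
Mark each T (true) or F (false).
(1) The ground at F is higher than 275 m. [F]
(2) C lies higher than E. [F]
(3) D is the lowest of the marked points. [F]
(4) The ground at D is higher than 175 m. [T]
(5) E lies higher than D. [F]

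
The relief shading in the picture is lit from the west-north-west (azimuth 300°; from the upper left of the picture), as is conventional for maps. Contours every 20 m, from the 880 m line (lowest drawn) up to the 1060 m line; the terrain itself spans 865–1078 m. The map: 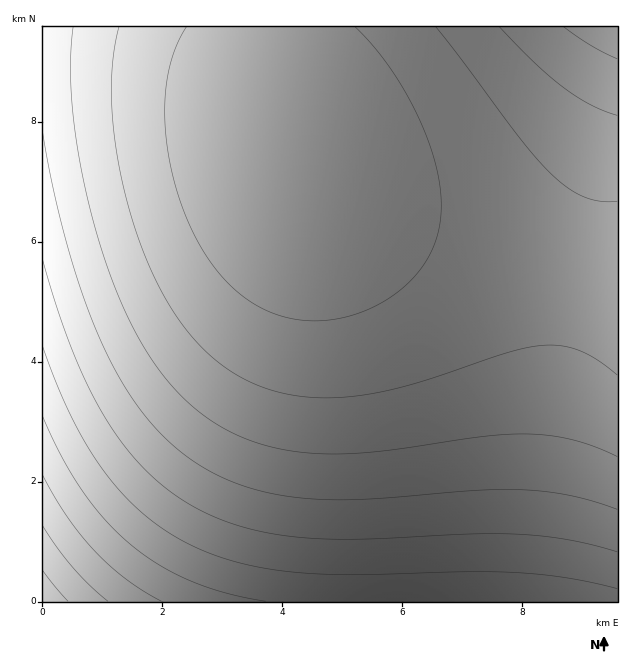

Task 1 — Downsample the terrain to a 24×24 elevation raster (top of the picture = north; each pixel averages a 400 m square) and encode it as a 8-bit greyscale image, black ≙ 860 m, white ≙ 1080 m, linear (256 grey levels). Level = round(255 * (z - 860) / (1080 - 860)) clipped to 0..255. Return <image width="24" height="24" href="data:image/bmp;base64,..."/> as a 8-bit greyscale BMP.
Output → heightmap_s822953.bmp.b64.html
<image width="24" height="24" href="data:image/bmp;base64,Qk12BgAAAAAAADYEAAAoAAAAGAAAABgAAAABAAgAAAAAAEACAAATCwAAEwsAAAABAAAAAAAAAAAAAAEBAQACAgIAAwMDAAQEBAAFBQUABgYGAAcHBwAICAgACQkJAAoKCgALCwsADAwMAA0NDQAODg4ADw8PABAQEAAREREAEhISABMTEwAUFBQAFRUVABYWFgAXFxcAGBgYABkZGQAaGhoAGxsbABwcHAAdHR0AHh4eAB8fHwAgICAAISEhACIiIgAjIyMAJCQkACUlJQAmJiYAJycnACgoKAApKSkAKioqACsrKwAsLCwALS0tAC4uLgAvLy8AMDAwADExMQAyMjIAMzMzADQ0NAA1NTUANjY2ADc3NwA4ODgAOTk5ADo6OgA7OzsAPDw8AD09PQA+Pj4APz8/AEBAQABBQUEAQkJCAENDQwBEREQARUVFAEZGRgBHR0cASEhIAElJSQBKSkoAS0tLAExMTABNTU0ATk5OAE9PTwBQUFAAUVFRAFJSUgBTU1MAVFRUAFVVVQBWVlYAV1dXAFhYWABZWVkAWlpaAFtbWwBcXFwAXV1dAF5eXgBfX18AYGBgAGFhYQBiYmIAY2NjAGRkZABlZWUAZmZmAGdnZwBoaGgAaWlpAGpqagBra2sAbGxsAG1tbQBubm4Ab29vAHBwcABxcXEAcnJyAHNzcwB0dHQAdXV1AHZ2dgB3d3cAeHh4AHl5eQB6enoAe3t7AHx8fAB9fX0Afn5+AH9/fwCAgIAAgYGBAIKCggCDg4MAhISEAIWFhQCGhoYAh4eHAIiIiACJiYkAioqKAIuLiwCMjIwAjY2NAI6OjgCPj48AkJCQAJGRkQCSkpIAk5OTAJSUlACVlZUAlpaWAJeXlwCYmJgAmZmZAJqamgCbm5sAnJycAJ2dnQCenp4An5+fAKCgoAChoaEAoqKiAKOjowCkpKQApaWlAKampgCnp6cAqKioAKmpqQCqqqoAq6urAKysrACtra0Arq6uAK+vrwCwsLAAsbGxALKysgCzs7MAtLS0ALW1tQC2trYAt7e3ALi4uAC5ubkAurq6ALu7uwC8vLwAvb29AL6+vgC/v78AwMDAAMHBwQDCwsIAw8PDAMTExADFxcUAxsbGAMfHxwDIyMgAycnJAMrKygDLy8sAzMzMAM3NzQDOzs4Az8/PANDQ0ADR0dEA0tLSANPT0wDU1NQA1dXVANbW1gDX19cA2NjYANnZ2QDa2toA29vbANzc3ADd3d0A3t7eAN/f3wDg4OAA4eHhAOLi4gDj4+MA5OTkAOXl5QDm5uYA5+fnAOjo6ADp6ekA6urqAOvr6wDs7OwA7e3tAO7u7gDv7+8A8PDwAPHx8QDy8vIA8/PzAPT09AD19fUA9vb2APf39wD4+PgA+fn5APr6+gD7+/sA/Pz8AP39/QD+/v4A////ABQkMj5JUVheYmVnaWlpaWhoaGhoaWtucSIyQU5YYWluc3Z4eXp6eXl4eHh4eXt9gS9AT1xncHh+goaIiYmJiYiHh4aGh4mLjztMXGl1foaMkZSWmJiYl5aVlJSUlZaYnEZYaHaBi5OZnqKkpaWlpKOioaCgoaKkqFFjc4GNl5+mq66wsbKxsK+urKurq62vslttfoyYoquxtrq8vb28u7q4t7a1tba4u2R3h5airLW8wcTGx8fGxcPCwL++vr7Aw22AkJ+rtr7Fys3Q0NDPzszKyMbFxcXHynWImae0vsfO09bY2djX1tTRz83My8vNz3yPoK+7xs/V2t7f4ODe3NrX1dPR0NDR04OWp7bCzdXc4eTm5ubk4uDd2tfV1NPU1oqdrrzJ09zi5+rs7Ovp5+Th3tvY19bW15Cjs8LO2eHn7O/x8fDu6+jk4d3a2NfX2JaoucfT3ebs8PP19PPx7urm49/b2dfW15utvcvY4urw9Pf49/bz8Ozo5N/c2NbV1aCywc/b5e3z9/n6+vj18e3o5N/b19TS0aS1xdLe6O/1+fv8+/n28u3o497Z1NHOzae5yNXg6fH2+vz8+/n28ezn4dvW0c3Kx6q7ytfi6/L3+vz8+/j18Ovl3tjSzcjEwa29y9ji6/L3+vv7+vfz7uji29TNx8K9ua6+zNji6vH2+Pr5+PTw6+Te1s/Iwbq1sK++y9fh6e/z9vf39fHs5+DZ0cnBubKspq+9ytXe5uzw8/Tz8O3o4tvTy8K5samhmw=="/>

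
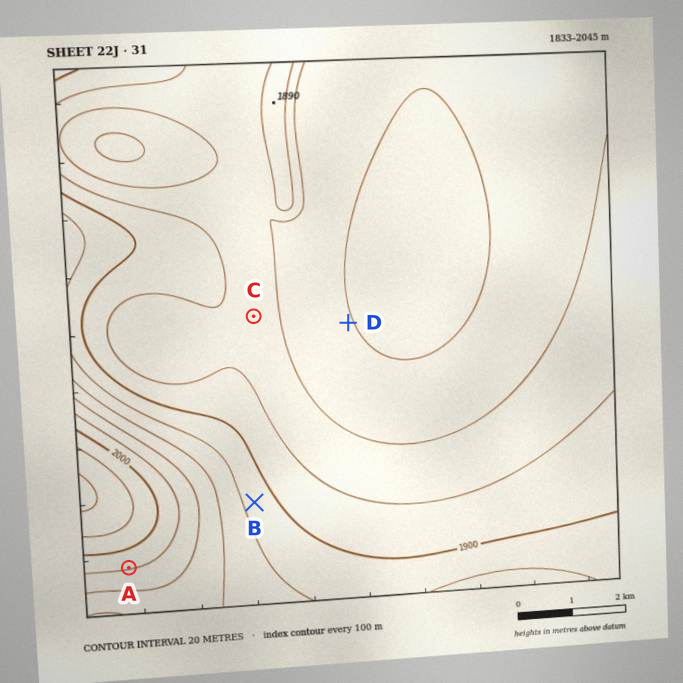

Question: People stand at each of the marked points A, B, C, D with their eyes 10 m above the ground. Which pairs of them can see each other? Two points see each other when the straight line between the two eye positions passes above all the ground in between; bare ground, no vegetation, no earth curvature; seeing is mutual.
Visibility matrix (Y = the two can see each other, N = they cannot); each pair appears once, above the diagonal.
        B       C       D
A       N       N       N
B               Y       Y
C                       Y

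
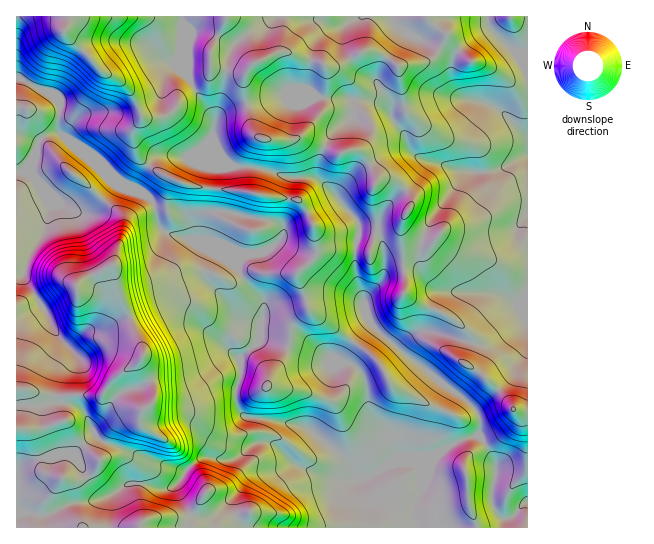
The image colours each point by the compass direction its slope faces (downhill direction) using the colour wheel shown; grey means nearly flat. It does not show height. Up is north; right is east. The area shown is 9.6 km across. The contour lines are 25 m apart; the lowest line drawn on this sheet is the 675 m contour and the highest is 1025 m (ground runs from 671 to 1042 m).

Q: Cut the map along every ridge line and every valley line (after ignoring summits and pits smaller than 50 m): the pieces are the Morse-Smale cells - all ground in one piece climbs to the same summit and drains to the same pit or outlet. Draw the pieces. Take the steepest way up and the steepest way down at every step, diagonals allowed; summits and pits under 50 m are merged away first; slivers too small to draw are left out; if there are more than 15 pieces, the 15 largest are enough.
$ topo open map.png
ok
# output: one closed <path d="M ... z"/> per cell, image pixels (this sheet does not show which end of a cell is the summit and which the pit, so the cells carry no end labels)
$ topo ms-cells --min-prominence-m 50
<path d="M182 16l-165 0-1 155 6 1 5-3 8-12 4-15 6-6 14-3 35 23 27 27 26 13 8 9 4 20 6 7 34 11 12 5 9 7-5-2-6 9-4 13 3 7 20 20 11 15 22 8-4 18-17 15 1 17-5 14 0 13 3 8 7 7 41 6 23 6 33 28 15 22 9-2 22-13 18-8 27 0 4-3-6 9-11 29-6 12-2 8 5 17 109 0 0-25-4 1-13 15-9-2-8-11-1-16 4-13 0-12-11-22-6-8 1-17-4-8-10-10-66-50 0-3 13-12 9-4 24 4 21 8 5-1 0-7-23-19-24-9-21-13 1-17-2-12-2-42 10-17 0-8-3-5-14-13-15-1-2 2-1-6-9-17-8-7-4-1 7-2 9-11 1-8-5-12-9-8-4 0-1 8-22 18-11 23-3 12 1 10-4-3-27 0-28-9-29-3-9-8-8-15 2-21-27-44 1-39-5-11z"/><path d="M59 133l-14 3-6 6-4 15-8 12-11 4 0 354 401 1 0-5-4-12 2-8 6-12 11-29 5-7-30 1-18 8-22 13-9 2-15-22-33-28-23-6-41-6-7-7-3-8 0-13 5-14-1-17 17-15 4-18-22-8-11-15-20-20-3-7 2-6 5-12 3-4 4 1-20-11-34-11-6-7-4-20-8-9-26-13-27-27z"/><path d="M527 16l-100 0 2 5 16 13-5 15-10 11-12 4-20 1-11-8-16-6-10 1-10 6 10 14 18 13 12 18-1 9-13-11-22 0-2 8 5 0 9 8 5 12-5 14-5 5-7 2 4 1 8 7 9 17 1 6 2-2 15 1 14 13 3 5 0 8-10 17 2 42 2 12-1 17 10 7 24 10 19 10 15 14 1 9 14 0 41-26z"/><path d="M359 16l-176 1 0 6 6 15-1 39 27 44-2 21 8 15 9 8 29 3 28 9 27 0 5 2-2-9 3-12 11-23 22-18 0-7-4-2-19 0-9 3 6-24-2-21 10 1 16-9-7-12-1-13 2-7z"/><path d="M427 331l-14 4-13 12 0 3 66 50 13 14 0 21 6 8 11 22-4 37 9 15 9 2 13-15 5-2 0-89-14-4-21-25-14-12-14-9 7-17-1-3z"/><path d="M426 16l-65 0-16 10-2 7 1 13 6 11 15-6 6 0 16 6 11 8 29-4 13-12 5-15z"/><path d="M527 319l-40 25-14 0-8 18 28 22 21 25 9 3 5-1z"/><path d="M351 59l-16 8-10-1 2 21-6 24 9-3 23 1 2-9 16 0 11 4 8 8 1-9-12-18-18-13z"/>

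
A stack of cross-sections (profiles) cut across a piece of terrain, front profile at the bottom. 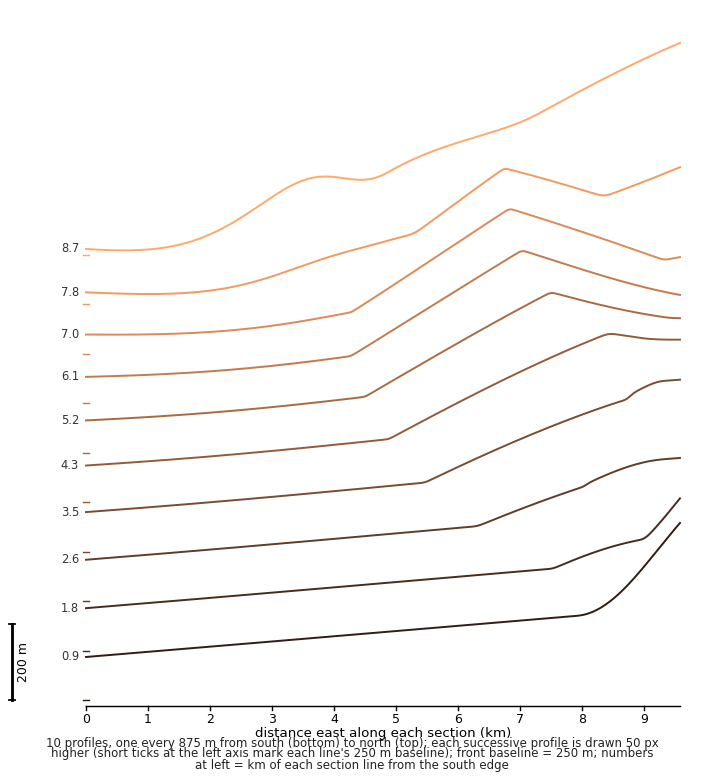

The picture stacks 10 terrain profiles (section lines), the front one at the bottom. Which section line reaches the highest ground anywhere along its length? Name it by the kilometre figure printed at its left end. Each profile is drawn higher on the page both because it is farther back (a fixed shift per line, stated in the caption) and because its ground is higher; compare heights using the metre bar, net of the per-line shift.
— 8.7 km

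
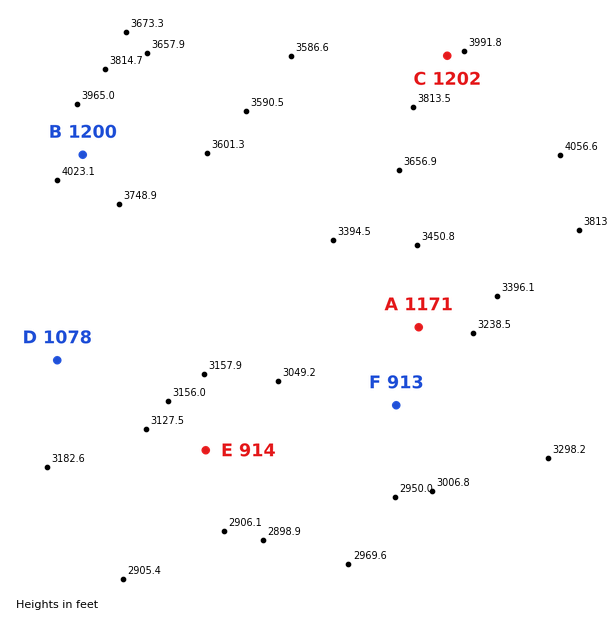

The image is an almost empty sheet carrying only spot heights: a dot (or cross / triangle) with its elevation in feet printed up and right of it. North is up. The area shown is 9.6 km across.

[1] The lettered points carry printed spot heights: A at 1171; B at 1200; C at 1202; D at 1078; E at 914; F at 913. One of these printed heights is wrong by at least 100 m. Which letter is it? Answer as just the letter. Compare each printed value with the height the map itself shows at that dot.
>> A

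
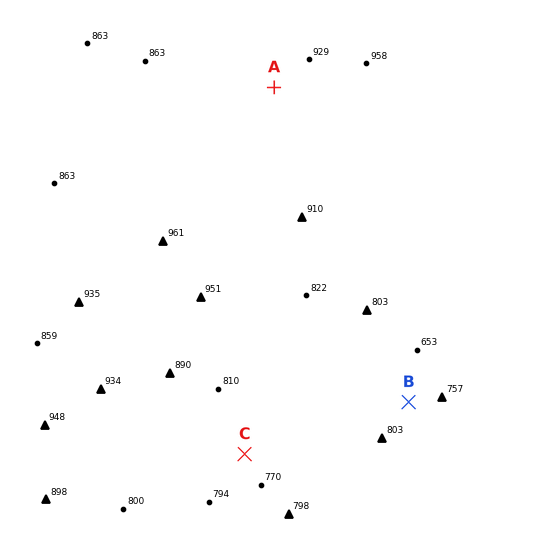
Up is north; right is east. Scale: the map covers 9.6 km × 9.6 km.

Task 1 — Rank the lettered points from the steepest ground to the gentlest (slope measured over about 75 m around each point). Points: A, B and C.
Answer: B C A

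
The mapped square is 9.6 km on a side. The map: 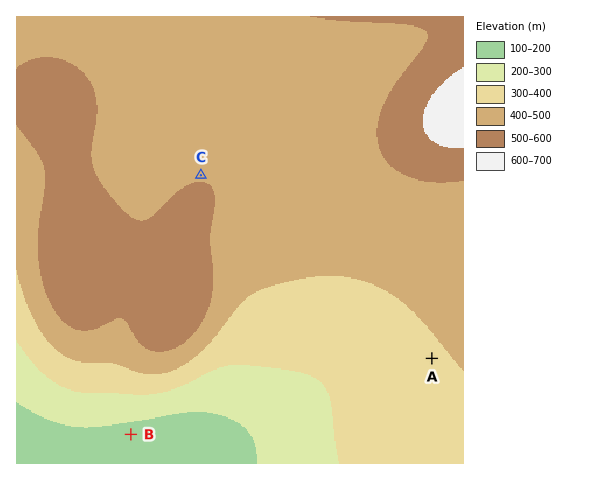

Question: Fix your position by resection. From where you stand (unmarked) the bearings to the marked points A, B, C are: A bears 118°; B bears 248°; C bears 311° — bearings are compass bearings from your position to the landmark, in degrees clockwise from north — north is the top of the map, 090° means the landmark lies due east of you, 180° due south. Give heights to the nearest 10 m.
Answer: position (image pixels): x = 382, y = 333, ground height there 370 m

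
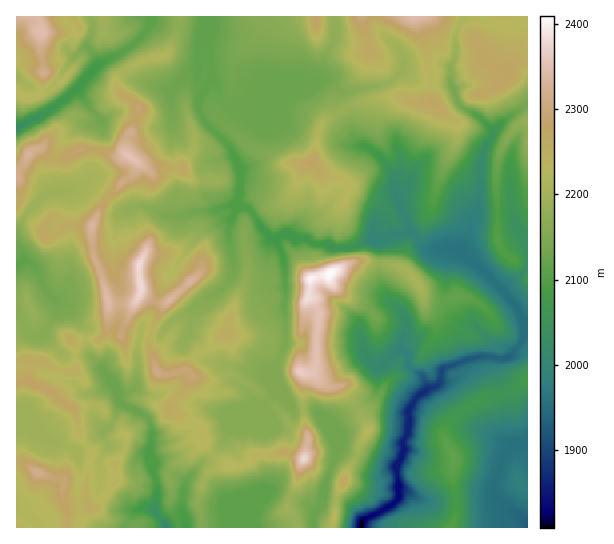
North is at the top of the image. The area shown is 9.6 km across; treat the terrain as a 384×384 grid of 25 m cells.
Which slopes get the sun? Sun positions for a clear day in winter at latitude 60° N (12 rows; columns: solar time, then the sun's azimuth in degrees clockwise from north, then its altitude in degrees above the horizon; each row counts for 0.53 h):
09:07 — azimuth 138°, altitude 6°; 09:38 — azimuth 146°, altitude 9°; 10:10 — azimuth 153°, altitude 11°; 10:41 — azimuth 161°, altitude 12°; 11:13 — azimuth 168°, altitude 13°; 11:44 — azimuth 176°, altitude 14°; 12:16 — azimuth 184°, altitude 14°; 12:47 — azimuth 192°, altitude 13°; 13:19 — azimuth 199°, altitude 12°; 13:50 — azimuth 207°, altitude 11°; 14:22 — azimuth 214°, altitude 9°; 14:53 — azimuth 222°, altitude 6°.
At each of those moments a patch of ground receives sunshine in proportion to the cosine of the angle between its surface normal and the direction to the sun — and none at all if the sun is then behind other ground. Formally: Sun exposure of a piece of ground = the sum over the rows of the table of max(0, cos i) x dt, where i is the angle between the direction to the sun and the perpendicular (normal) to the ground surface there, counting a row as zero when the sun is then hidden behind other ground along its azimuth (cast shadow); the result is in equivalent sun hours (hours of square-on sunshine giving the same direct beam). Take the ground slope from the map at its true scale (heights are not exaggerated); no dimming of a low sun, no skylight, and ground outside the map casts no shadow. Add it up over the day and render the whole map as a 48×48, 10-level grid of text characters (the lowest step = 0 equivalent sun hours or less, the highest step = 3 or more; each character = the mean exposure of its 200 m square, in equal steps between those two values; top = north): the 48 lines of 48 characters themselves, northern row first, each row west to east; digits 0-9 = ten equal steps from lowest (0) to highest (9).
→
643234244322333443344444444443465687767654224443
643445643344212443334444445664455368876653212223
566676657740001443333444445674334325775544432223
565534176200024443334444455664334433554553433223
532241741014677543444444444556766654444453444334
676628511145555433344444444444456764234444554445
148596112100234333344443333332455420012324333577
437930234520023233344433333222211223211112567886
884000045652223223334433333212245566755410799884
410002212124533322433333333213555568887651049721
000010000112332321343333333235556568777776545235
000310000023111232145322210234556656667766883264
125312431211110024325532100012111464667657652464
277558877662100034322553111221000155574457643545
466776445657535532222334665642001445543466534445
555444432268778964443333335665424654433466544445
654333211898886566664333345555456543333565544444
552112104766764455554443455554456433334555434444
711111014211123432222055565554555433345654434345
631322243111001112221227664333442013246764433335
664466543110010010122323422210000000025444433323
579866642110110110223321110000000000012233445322
467655532111544200123321130000000000000012246632
234445752234543112433332121000267654100000125896
123444552243221018842333233245777677620000002574
223444452234310399621333224469655567863211000247
322344343225614984211333322447954346875334410135
432222235559879842002233235633486213666455662124
343100245567485232233222234545556543467555565223
343200026354341432233222225445544565456554347633
100254558854213212465544324344333565443666766773
000145588764211003566554310233222454336889998621
444101245554410002345544320132000221379984000000
123445224675543531133333455432000001357322211111
751024532464797576523423379963341016664221000134
788512211332332566555453348999974146540000012356
445761231147622335665433224468752255510001355666
344566455100666431233333411123442244231014666666
334444344102487642333333221013342244222123456665
233345422445446444331100002222334766323322234454
001224322256444546412000000222236763245432234433
100002341152354466411368973552126765112343444433
631002234432234773466888868962036632223345554333
577533333433354533789876548863243333766655554333
466443333876555446565443337643897540267764443454
444543315667745545443333124532599860002343333455
344554564331146464333332342322489500001123433345
234344566532347444433344553323664112211124443334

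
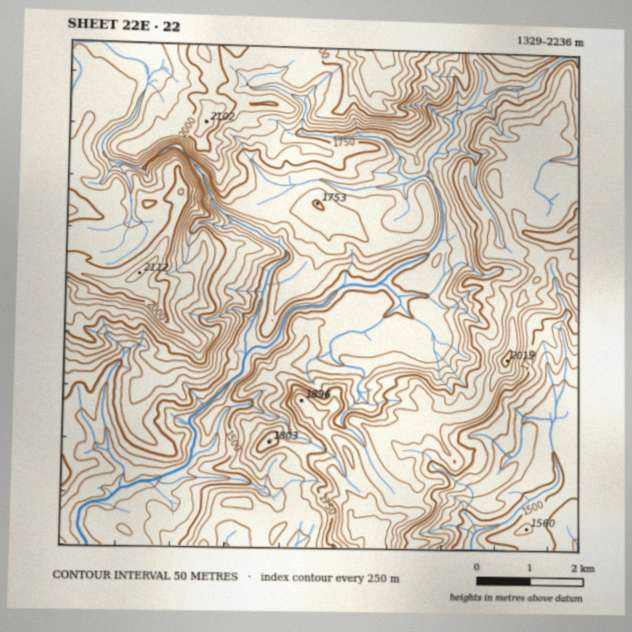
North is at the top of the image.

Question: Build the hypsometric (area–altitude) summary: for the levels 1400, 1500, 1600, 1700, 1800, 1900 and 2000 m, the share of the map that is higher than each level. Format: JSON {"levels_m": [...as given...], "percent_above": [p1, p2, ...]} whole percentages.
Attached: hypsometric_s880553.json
{"levels_m": [1400, 1500, 1600, 1700, 1800, 1900, 2000], "percent_above": [97, 88, 70, 53, 40, 23, 6]}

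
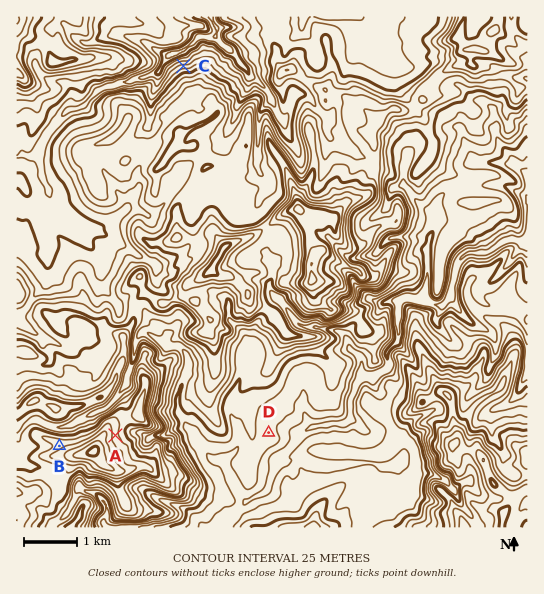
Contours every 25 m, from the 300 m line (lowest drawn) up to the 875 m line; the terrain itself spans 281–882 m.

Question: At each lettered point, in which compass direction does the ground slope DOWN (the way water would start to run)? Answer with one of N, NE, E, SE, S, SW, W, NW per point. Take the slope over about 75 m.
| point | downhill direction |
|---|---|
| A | E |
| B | NW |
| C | N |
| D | E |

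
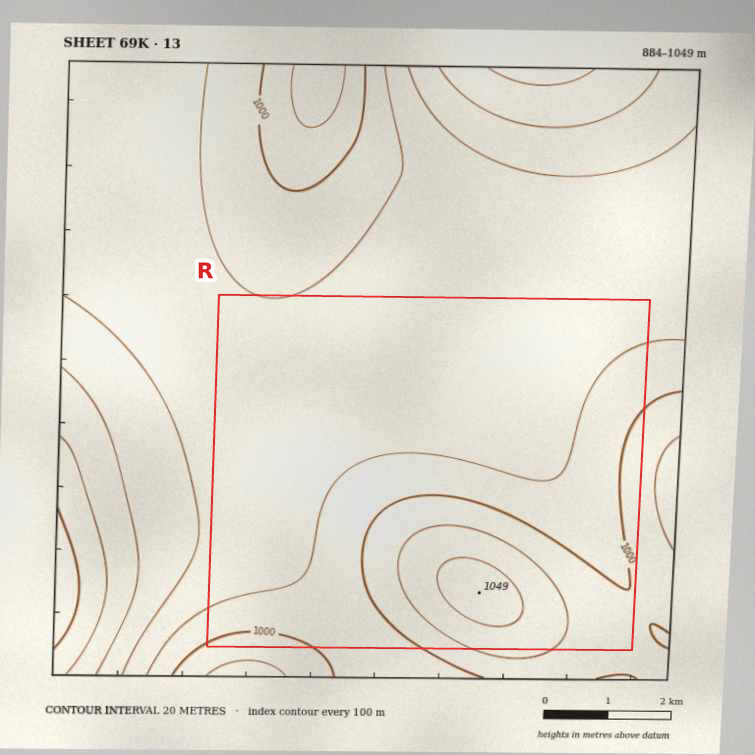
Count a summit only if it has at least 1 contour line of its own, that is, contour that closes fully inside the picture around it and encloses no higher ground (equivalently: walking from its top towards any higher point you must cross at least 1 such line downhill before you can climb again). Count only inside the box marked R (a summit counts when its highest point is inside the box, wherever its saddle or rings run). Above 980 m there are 1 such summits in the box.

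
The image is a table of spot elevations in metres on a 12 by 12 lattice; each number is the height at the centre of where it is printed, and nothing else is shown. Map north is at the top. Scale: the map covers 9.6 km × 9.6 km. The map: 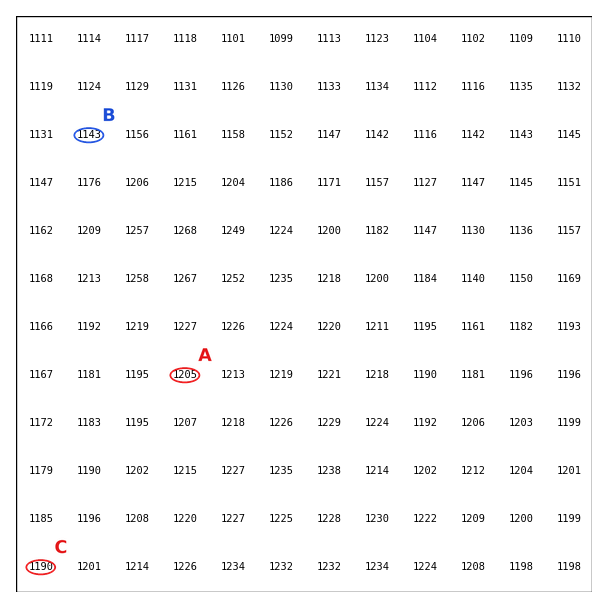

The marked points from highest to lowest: A C B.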